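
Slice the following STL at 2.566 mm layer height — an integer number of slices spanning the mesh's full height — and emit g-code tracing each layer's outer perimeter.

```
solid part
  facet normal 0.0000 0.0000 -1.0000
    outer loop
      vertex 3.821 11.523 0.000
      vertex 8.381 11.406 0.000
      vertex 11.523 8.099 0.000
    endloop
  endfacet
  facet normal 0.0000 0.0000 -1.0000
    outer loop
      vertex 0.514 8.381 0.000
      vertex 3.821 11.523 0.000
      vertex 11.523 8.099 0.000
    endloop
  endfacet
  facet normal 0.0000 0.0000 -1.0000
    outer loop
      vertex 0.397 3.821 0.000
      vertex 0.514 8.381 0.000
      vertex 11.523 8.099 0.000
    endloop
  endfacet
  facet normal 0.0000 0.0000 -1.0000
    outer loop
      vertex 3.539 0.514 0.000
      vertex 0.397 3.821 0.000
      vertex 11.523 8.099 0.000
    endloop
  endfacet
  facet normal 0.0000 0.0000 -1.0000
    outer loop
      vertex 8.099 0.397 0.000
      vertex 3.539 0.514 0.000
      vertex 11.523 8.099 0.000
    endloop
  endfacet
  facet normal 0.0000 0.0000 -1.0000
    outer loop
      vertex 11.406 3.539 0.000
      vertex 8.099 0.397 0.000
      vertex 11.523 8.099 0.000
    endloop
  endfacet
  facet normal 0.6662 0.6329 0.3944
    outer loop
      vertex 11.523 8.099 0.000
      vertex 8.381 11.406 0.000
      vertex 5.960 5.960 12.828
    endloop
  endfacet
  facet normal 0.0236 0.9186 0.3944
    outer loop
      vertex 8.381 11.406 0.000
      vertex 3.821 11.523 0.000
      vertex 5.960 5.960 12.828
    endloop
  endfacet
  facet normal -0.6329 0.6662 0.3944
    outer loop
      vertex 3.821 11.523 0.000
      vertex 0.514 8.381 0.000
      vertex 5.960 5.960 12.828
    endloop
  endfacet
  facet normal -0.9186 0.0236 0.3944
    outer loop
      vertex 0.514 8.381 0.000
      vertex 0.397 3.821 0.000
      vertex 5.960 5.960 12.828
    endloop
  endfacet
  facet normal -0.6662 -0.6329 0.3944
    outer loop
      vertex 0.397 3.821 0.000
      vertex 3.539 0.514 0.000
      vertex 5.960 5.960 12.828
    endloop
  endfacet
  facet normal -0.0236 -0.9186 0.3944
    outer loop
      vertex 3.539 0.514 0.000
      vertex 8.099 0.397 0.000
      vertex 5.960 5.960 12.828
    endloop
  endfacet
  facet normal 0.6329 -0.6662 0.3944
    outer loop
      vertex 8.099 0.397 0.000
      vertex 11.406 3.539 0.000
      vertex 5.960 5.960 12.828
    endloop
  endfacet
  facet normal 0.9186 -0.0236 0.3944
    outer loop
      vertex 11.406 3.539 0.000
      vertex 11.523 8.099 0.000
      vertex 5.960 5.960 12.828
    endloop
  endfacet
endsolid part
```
; perimeter-only toolpath
G21 ; units = mm
G90 ; absolute positioning
G28 ; home
; layer 1
G0 Z2.566
G0 X10.410 Y7.671
G1 X7.897 Y10.317
G1 X4.249 Y10.410
G1 X1.603 Y7.897
G1 X1.510 Y4.249
G1 X4.023 Y1.603
G1 X7.671 Y1.510
G1 X10.317 Y4.023
G1 X10.410 Y7.671
; layer 2
G0 Z5.131
G0 X9.298 Y7.243
G1 X7.413 Y9.228
G1 X4.677 Y9.298
G1 X2.692 Y7.413
G1 X2.622 Y4.677
G1 X4.507 Y2.692
G1 X7.243 Y2.622
G1 X9.228 Y4.507
G1 X9.298 Y7.243
; layer 3
G0 Z7.697
G0 X8.185 Y6.816
G1 X6.928 Y8.138
G1 X5.104 Y8.185
G1 X3.782 Y6.928
G1 X3.735 Y5.104
G1 X4.992 Y3.782
G1 X6.816 Y3.735
G1 X8.138 Y4.992
G1 X8.185 Y6.816
; layer 4
G0 Z10.262
G0 X7.073 Y6.388
G1 X6.444 Y7.049
G1 X5.532 Y7.073
G1 X4.871 Y6.444
G1 X4.847 Y5.532
G1 X5.476 Y4.871
G1 X6.388 Y4.847
G1 X7.049 Y5.476
G1 X7.073 Y6.388
M2 ; end

The solid is a regular 8-sided pyramid, base circumscribed radius ≈ 5.96 mm, apex at z ≈ 12.8 mm. Slicing at Δz = 2.566 mm — 5 equal slices spanning the solid's height, so layer i sits at z = i·h/5 — gives 4 non-empty perimeters. Each is a 8-segment closed polygon; G0 lifts to the layer z and rapids to the start vertex, then G1 traces the edges. The cross-section shrinks linearly with z (the slice at the apex is degenerate and omitted).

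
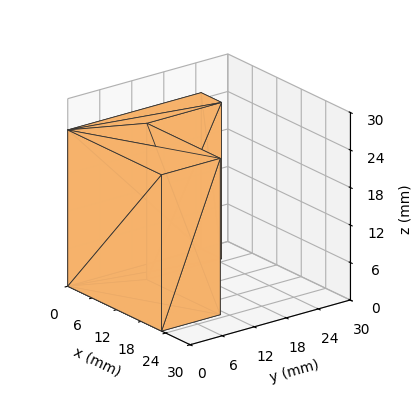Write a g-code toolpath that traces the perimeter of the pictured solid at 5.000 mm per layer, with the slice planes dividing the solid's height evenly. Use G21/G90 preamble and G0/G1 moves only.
Reading the render: the shape is an L-shaped prism: outer 23 × 25 mm, arm thicknesses ≈ 11 mm (horizontal) and 5 mm (vertical), extruded 25 mm in z (dimensions read to the nearest mm from the axis ticks). For the g-code, the solid's height is divided into equal slices at the stated Δz and each level perimeter traced with G1 moves after a G0 lift.

; perimeter-only toolpath
G21 ; units = mm
G90 ; absolute positioning
G28 ; home
; layer 1
G0 Z5.000
G0 X0.000 Y0.000
G1 X23.000 Y0.000
G1 X23.000 Y11.000
G1 X5.000 Y11.000
G1 X5.000 Y25.000
G1 X0.000 Y25.000
G1 X0.000 Y0.000
; layer 2
G0 Z10.000
G0 X0.000 Y0.000
G1 X23.000 Y0.000
G1 X23.000 Y11.000
G1 X5.000 Y11.000
G1 X5.000 Y25.000
G1 X0.000 Y25.000
G1 X0.000 Y0.000
; layer 3
G0 Z15.000
G0 X0.000 Y0.000
G1 X23.000 Y0.000
G1 X23.000 Y11.000
G1 X5.000 Y11.000
G1 X5.000 Y25.000
G1 X0.000 Y25.000
G1 X0.000 Y0.000
; layer 4
G0 Z20.000
G0 X0.000 Y0.000
G1 X23.000 Y0.000
G1 X23.000 Y11.000
G1 X5.000 Y11.000
G1 X5.000 Y25.000
G1 X0.000 Y25.000
G1 X0.000 Y0.000
; layer 5
G0 Z25.000
G0 X0.000 Y0.000
G1 X23.000 Y0.000
G1 X23.000 Y11.000
G1 X5.000 Y11.000
G1 X5.000 Y25.000
G1 X0.000 Y25.000
G1 X0.000 Y0.000
M2 ; end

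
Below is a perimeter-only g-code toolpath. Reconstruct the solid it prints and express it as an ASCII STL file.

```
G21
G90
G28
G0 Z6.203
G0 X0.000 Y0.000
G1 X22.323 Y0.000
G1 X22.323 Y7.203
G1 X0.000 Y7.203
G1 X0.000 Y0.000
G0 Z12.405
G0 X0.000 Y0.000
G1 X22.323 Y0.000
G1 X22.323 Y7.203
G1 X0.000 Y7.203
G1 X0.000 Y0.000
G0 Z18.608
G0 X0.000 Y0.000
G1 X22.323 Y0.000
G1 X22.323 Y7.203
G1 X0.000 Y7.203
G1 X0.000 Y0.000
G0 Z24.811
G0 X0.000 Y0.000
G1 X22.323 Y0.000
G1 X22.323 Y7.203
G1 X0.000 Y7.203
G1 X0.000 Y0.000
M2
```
solid part
  facet normal 0.0000 0.0000 -1.0000
    outer loop
      vertex 22.323 7.203 0.000
      vertex 22.323 0.000 0.000
      vertex 0.000 0.000 0.000
    endloop
  endfacet
  facet normal 0.0000 0.0000 -1.0000
    outer loop
      vertex 0.000 7.203 0.000
      vertex 22.323 7.203 0.000
      vertex 0.000 0.000 0.000
    endloop
  endfacet
  facet normal 0.0000 0.0000 1.0000
    outer loop
      vertex 0.000 0.000 24.811
      vertex 22.323 0.000 24.811
      vertex 22.323 7.203 24.811
    endloop
  endfacet
  facet normal 0.0000 0.0000 1.0000
    outer loop
      vertex 0.000 0.000 24.811
      vertex 22.323 7.203 24.811
      vertex 0.000 7.203 24.811
    endloop
  endfacet
  facet normal 0.0000 -1.0000 0.0000
    outer loop
      vertex 0.000 0.000 0.000
      vertex 22.323 0.000 0.000
      vertex 22.323 0.000 24.811
    endloop
  endfacet
  facet normal 0.0000 -1.0000 0.0000
    outer loop
      vertex 0.000 0.000 0.000
      vertex 22.323 0.000 24.811
      vertex 0.000 0.000 24.811
    endloop
  endfacet
  facet normal 0.0000 1.0000 0.0000
    outer loop
      vertex 22.323 7.203 24.811
      vertex 22.323 7.203 0.000
      vertex 0.000 7.203 0.000
    endloop
  endfacet
  facet normal 0.0000 1.0000 0.0000
    outer loop
      vertex 0.000 7.203 24.811
      vertex 22.323 7.203 24.811
      vertex 0.000 7.203 0.000
    endloop
  endfacet
  facet normal -1.0000 0.0000 0.0000
    outer loop
      vertex 0.000 7.203 24.811
      vertex 0.000 7.203 0.000
      vertex 0.000 0.000 0.000
    endloop
  endfacet
  facet normal -1.0000 0.0000 0.0000
    outer loop
      vertex 0.000 0.000 24.811
      vertex 0.000 7.203 24.811
      vertex 0.000 0.000 0.000
    endloop
  endfacet
  facet normal 1.0000 0.0000 0.0000
    outer loop
      vertex 22.323 0.000 0.000
      vertex 22.323 7.203 0.000
      vertex 22.323 7.203 24.811
    endloop
  endfacet
  facet normal 1.0000 0.0000 0.0000
    outer loop
      vertex 22.323 0.000 0.000
      vertex 22.323 7.203 24.811
      vertex 22.323 0.000 24.811
    endloop
  endfacet
endsolid part

The G0 Z moves step by Δz≈6.203 mm. Every layer's G1 loop is the same polygon, so the solid is a straight extrusion of it from z=0 to z≈24.8. Closing with flat bottom and top caps and triangulating gives 12 facets — a rectangular box, roughly 22.3 × 7.2 mm footprint and 24.8 mm tall.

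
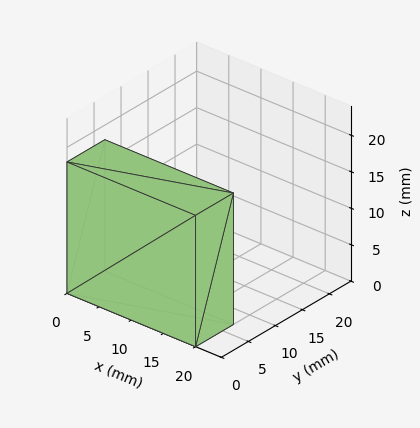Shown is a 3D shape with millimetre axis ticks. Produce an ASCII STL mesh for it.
Reading the render: the shape is a rectangular box, roughly 20 × 7 mm footprint and 18 mm tall (dimensions read to the nearest mm from the axis ticks). For the STL, each face is triangulated and given an outward normal.

solid part
  facet normal 0.0000 0.0000 -1.0000
    outer loop
      vertex 20.0 7.0 0.0
      vertex 20.0 0.0 0.0
      vertex 0.0 0.0 0.0
    endloop
  endfacet
  facet normal 0.0000 0.0000 -1.0000
    outer loop
      vertex 0.0 7.0 0.0
      vertex 20.0 7.0 0.0
      vertex 0.0 0.0 0.0
    endloop
  endfacet
  facet normal 0.0000 0.0000 1.0000
    outer loop
      vertex 0.0 0.0 18.0
      vertex 20.0 0.0 18.0
      vertex 20.0 7.0 18.0
    endloop
  endfacet
  facet normal 0.0000 0.0000 1.0000
    outer loop
      vertex 0.0 0.0 18.0
      vertex 20.0 7.0 18.0
      vertex 0.0 7.0 18.0
    endloop
  endfacet
  facet normal 0.0000 -1.0000 0.0000
    outer loop
      vertex 0.0 0.0 0.0
      vertex 20.0 0.0 0.0
      vertex 20.0 0.0 18.0
    endloop
  endfacet
  facet normal 0.0000 -1.0000 0.0000
    outer loop
      vertex 0.0 0.0 0.0
      vertex 20.0 0.0 18.0
      vertex 0.0 0.0 18.0
    endloop
  endfacet
  facet normal 0.0000 1.0000 0.0000
    outer loop
      vertex 20.0 7.0 18.0
      vertex 20.0 7.0 0.0
      vertex 0.0 7.0 0.0
    endloop
  endfacet
  facet normal 0.0000 1.0000 0.0000
    outer loop
      vertex 0.0 7.0 18.0
      vertex 20.0 7.0 18.0
      vertex 0.0 7.0 0.0
    endloop
  endfacet
  facet normal -1.0000 0.0000 0.0000
    outer loop
      vertex 0.0 7.0 18.0
      vertex 0.0 7.0 0.0
      vertex 0.0 0.0 0.0
    endloop
  endfacet
  facet normal -1.0000 0.0000 0.0000
    outer loop
      vertex 0.0 0.0 18.0
      vertex 0.0 7.0 18.0
      vertex 0.0 0.0 0.0
    endloop
  endfacet
  facet normal 1.0000 0.0000 0.0000
    outer loop
      vertex 20.0 0.0 0.0
      vertex 20.0 7.0 0.0
      vertex 20.0 7.0 18.0
    endloop
  endfacet
  facet normal 1.0000 0.0000 0.0000
    outer loop
      vertex 20.0 0.0 0.0
      vertex 20.0 7.0 18.0
      vertex 20.0 0.0 18.0
    endloop
  endfacet
endsolid part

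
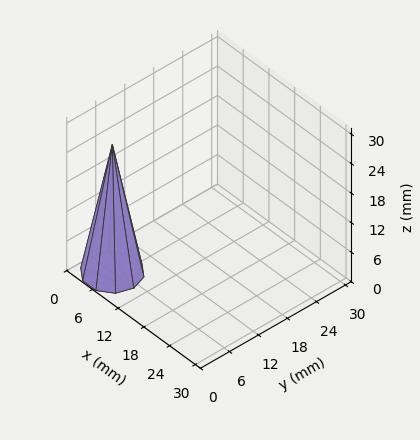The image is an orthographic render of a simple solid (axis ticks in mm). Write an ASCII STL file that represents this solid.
Reading the render: the shape is a regular 10-sided pyramid, base circumscribed radius ≈ 5 mm, apex at z ≈ 26 mm (dimensions read to the nearest mm from the axis ticks). For the STL, each face is triangulated and given an outward normal.

solid part
  facet normal 0.0000 0.0000 -1.0000
    outer loop
      vertex 6.55 9.76 0.00
      vertex 9.05 7.94 0.00
      vertex 10.00 5.00 0.00
    endloop
  endfacet
  facet normal 0.0000 0.0000 -1.0000
    outer loop
      vertex 3.45 9.76 0.00
      vertex 6.55 9.76 0.00
      vertex 10.00 5.00 0.00
    endloop
  endfacet
  facet normal 0.0000 0.0000 -1.0000
    outer loop
      vertex 0.95 7.94 0.00
      vertex 3.45 9.76 0.00
      vertex 10.00 5.00 0.00
    endloop
  endfacet
  facet normal 0.0000 0.0000 -1.0000
    outer loop
      vertex 0.00 5.00 0.00
      vertex 0.95 7.94 0.00
      vertex 10.00 5.00 0.00
    endloop
  endfacet
  facet normal 0.0000 0.0000 -1.0000
    outer loop
      vertex 0.95 2.06 0.00
      vertex 0.00 5.00 0.00
      vertex 10.00 5.00 0.00
    endloop
  endfacet
  facet normal 0.0000 0.0000 -1.0000
    outer loop
      vertex 3.45 0.24 0.00
      vertex 0.95 2.06 0.00
      vertex 10.00 5.00 0.00
    endloop
  endfacet
  facet normal 0.0000 0.0000 -1.0000
    outer loop
      vertex 6.55 0.24 0.00
      vertex 3.45 0.24 0.00
      vertex 10.00 5.00 0.00
    endloop
  endfacet
  facet normal 0.0000 0.0000 -1.0000
    outer loop
      vertex 9.05 2.06 0.00
      vertex 6.55 0.24 0.00
      vertex 10.00 5.00 0.00
    endloop
  endfacet
  facet normal 0.9360 0.3025 0.1800
    outer loop
      vertex 10.00 5.00 0.00
      vertex 9.05 7.94 0.00
      vertex 5.00 5.00 26.00
    endloop
  endfacet
  facet normal 0.5789 0.7952 0.1801
    outer loop
      vertex 9.05 7.94 0.00
      vertex 6.55 9.76 0.00
      vertex 5.00 5.00 26.00
    endloop
  endfacet
  facet normal 0.0000 0.9837 0.1801
    outer loop
      vertex 6.55 9.76 0.00
      vertex 3.45 9.76 0.00
      vertex 5.00 5.00 26.00
    endloop
  endfacet
  facet normal -0.5789 0.7952 0.1801
    outer loop
      vertex 3.45 9.76 0.00
      vertex 0.95 7.94 0.00
      vertex 5.00 5.00 26.00
    endloop
  endfacet
  facet normal -0.9360 0.3025 0.1800
    outer loop
      vertex 0.95 7.94 0.00
      vertex 0.00 5.00 0.00
      vertex 5.00 5.00 26.00
    endloop
  endfacet
  facet normal -0.9360 -0.3025 0.1800
    outer loop
      vertex 0.00 5.00 0.00
      vertex 0.95 2.06 0.00
      vertex 5.00 5.00 26.00
    endloop
  endfacet
  facet normal -0.5789 -0.7952 0.1801
    outer loop
      vertex 0.95 2.06 0.00
      vertex 3.45 0.24 0.00
      vertex 5.00 5.00 26.00
    endloop
  endfacet
  facet normal 0.0000 -0.9837 0.1801
    outer loop
      vertex 3.45 0.24 0.00
      vertex 6.55 0.24 0.00
      vertex 5.00 5.00 26.00
    endloop
  endfacet
  facet normal 0.5789 -0.7952 0.1801
    outer loop
      vertex 6.55 0.24 0.00
      vertex 9.05 2.06 0.00
      vertex 5.00 5.00 26.00
    endloop
  endfacet
  facet normal 0.9360 -0.3025 0.1800
    outer loop
      vertex 9.05 2.06 0.00
      vertex 10.00 5.00 0.00
      vertex 5.00 5.00 26.00
    endloop
  endfacet
endsolid part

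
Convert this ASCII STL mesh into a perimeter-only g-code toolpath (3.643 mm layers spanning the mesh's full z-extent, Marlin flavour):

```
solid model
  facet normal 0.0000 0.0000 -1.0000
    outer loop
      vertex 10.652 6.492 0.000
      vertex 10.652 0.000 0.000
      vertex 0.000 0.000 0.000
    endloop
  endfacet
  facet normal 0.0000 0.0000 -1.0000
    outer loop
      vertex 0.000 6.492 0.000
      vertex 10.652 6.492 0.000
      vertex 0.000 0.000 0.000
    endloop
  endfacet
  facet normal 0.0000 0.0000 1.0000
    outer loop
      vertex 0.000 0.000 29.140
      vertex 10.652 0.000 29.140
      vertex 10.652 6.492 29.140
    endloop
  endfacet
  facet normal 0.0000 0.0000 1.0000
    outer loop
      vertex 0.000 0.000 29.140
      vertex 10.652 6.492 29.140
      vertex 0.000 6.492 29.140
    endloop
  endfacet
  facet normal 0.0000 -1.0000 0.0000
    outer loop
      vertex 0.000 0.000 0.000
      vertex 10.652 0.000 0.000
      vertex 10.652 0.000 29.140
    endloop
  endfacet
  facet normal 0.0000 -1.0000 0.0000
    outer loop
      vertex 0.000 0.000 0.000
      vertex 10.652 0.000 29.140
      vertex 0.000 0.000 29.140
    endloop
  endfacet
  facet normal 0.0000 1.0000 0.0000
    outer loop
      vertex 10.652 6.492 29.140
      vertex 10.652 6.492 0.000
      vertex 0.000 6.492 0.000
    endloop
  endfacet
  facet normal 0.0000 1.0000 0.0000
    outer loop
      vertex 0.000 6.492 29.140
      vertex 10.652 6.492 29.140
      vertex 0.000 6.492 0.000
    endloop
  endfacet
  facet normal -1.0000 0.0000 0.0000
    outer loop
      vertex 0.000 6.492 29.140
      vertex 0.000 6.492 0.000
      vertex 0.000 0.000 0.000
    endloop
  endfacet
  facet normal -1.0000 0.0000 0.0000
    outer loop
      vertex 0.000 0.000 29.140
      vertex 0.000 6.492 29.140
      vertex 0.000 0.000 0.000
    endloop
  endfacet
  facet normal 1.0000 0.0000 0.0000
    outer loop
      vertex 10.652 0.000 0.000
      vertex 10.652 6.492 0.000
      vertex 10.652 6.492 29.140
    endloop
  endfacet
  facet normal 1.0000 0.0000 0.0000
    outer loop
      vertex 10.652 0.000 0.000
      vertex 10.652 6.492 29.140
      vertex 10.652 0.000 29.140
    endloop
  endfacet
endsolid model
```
; perimeter-only toolpath
G21 ; units = mm
G90 ; absolute positioning
G28 ; home
; layer 1
G0 Z3.643
G0 X0.000 Y0.000
G1 X10.652 Y0.000
G1 X10.652 Y6.492
G1 X0.000 Y6.492
G1 X0.000 Y0.000
; layer 2
G0 Z7.285
G0 X0.000 Y0.000
G1 X10.652 Y0.000
G1 X10.652 Y6.492
G1 X0.000 Y6.492
G1 X0.000 Y0.000
; layer 3
G0 Z10.928
G0 X0.000 Y0.000
G1 X10.652 Y0.000
G1 X10.652 Y6.492
G1 X0.000 Y6.492
G1 X0.000 Y0.000
; layer 4
G0 Z14.570
G0 X0.000 Y0.000
G1 X10.652 Y0.000
G1 X10.652 Y6.492
G1 X0.000 Y6.492
G1 X0.000 Y0.000
; layer 5
G0 Z18.212
G0 X0.000 Y0.000
G1 X10.652 Y0.000
G1 X10.652 Y6.492
G1 X0.000 Y6.492
G1 X0.000 Y0.000
; layer 6
G0 Z21.855
G0 X0.000 Y0.000
G1 X10.652 Y0.000
G1 X10.652 Y6.492
G1 X0.000 Y6.492
G1 X0.000 Y0.000
; layer 7
G0 Z25.498
G0 X0.000 Y0.000
G1 X10.652 Y0.000
G1 X10.652 Y6.492
G1 X0.000 Y6.492
G1 X0.000 Y0.000
; layer 8
G0 Z29.140
G0 X0.000 Y0.000
G1 X10.652 Y0.000
G1 X10.652 Y6.492
G1 X0.000 Y6.492
G1 X0.000 Y0.000
M2 ; end

The solid is a rectangular box, roughly 10.7 × 6.49 mm footprint and 29.1 mm tall. Slicing at Δz = 3.643 mm — 8 equal slices spanning the solid's height, so layer i sits at z = i·h/8 — gives 8 non-empty perimeters. Each is a 4-segment closed polygon; G0 lifts to the layer z and rapids to the start vertex, then G1 traces the edges.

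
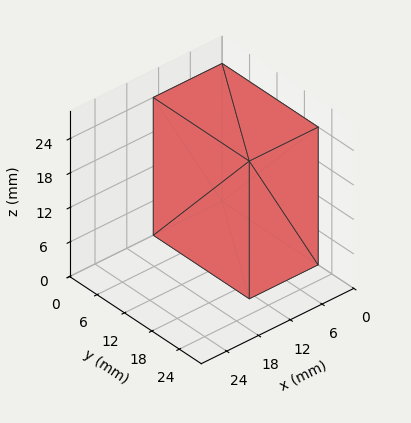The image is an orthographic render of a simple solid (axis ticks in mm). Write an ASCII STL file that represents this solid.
Reading the render: the shape is a rectangular box, roughly 13 × 21 mm footprint and 24 mm tall (dimensions read to the nearest mm from the axis ticks). For the STL, each face is triangulated and given an outward normal.

solid part
  facet normal 0.0000 0.0000 -1.0000
    outer loop
      vertex 13.000 21.000 0.000
      vertex 13.000 0.000 0.000
      vertex 0.000 0.000 0.000
    endloop
  endfacet
  facet normal 0.0000 0.0000 -1.0000
    outer loop
      vertex 0.000 21.000 0.000
      vertex 13.000 21.000 0.000
      vertex 0.000 0.000 0.000
    endloop
  endfacet
  facet normal 0.0000 0.0000 1.0000
    outer loop
      vertex 0.000 0.000 24.000
      vertex 13.000 0.000 24.000
      vertex 13.000 21.000 24.000
    endloop
  endfacet
  facet normal 0.0000 0.0000 1.0000
    outer loop
      vertex 0.000 0.000 24.000
      vertex 13.000 21.000 24.000
      vertex 0.000 21.000 24.000
    endloop
  endfacet
  facet normal 0.0000 -1.0000 0.0000
    outer loop
      vertex 0.000 0.000 0.000
      vertex 13.000 0.000 0.000
      vertex 13.000 0.000 24.000
    endloop
  endfacet
  facet normal 0.0000 -1.0000 0.0000
    outer loop
      vertex 0.000 0.000 0.000
      vertex 13.000 0.000 24.000
      vertex 0.000 0.000 24.000
    endloop
  endfacet
  facet normal 0.0000 1.0000 0.0000
    outer loop
      vertex 13.000 21.000 24.000
      vertex 13.000 21.000 0.000
      vertex 0.000 21.000 0.000
    endloop
  endfacet
  facet normal 0.0000 1.0000 0.0000
    outer loop
      vertex 0.000 21.000 24.000
      vertex 13.000 21.000 24.000
      vertex 0.000 21.000 0.000
    endloop
  endfacet
  facet normal -1.0000 0.0000 0.0000
    outer loop
      vertex 0.000 21.000 24.000
      vertex 0.000 21.000 0.000
      vertex 0.000 0.000 0.000
    endloop
  endfacet
  facet normal -1.0000 0.0000 0.0000
    outer loop
      vertex 0.000 0.000 24.000
      vertex 0.000 21.000 24.000
      vertex 0.000 0.000 0.000
    endloop
  endfacet
  facet normal 1.0000 0.0000 0.0000
    outer loop
      vertex 13.000 0.000 0.000
      vertex 13.000 21.000 0.000
      vertex 13.000 21.000 24.000
    endloop
  endfacet
  facet normal 1.0000 0.0000 0.0000
    outer loop
      vertex 13.000 0.000 0.000
      vertex 13.000 21.000 24.000
      vertex 13.000 0.000 24.000
    endloop
  endfacet
endsolid part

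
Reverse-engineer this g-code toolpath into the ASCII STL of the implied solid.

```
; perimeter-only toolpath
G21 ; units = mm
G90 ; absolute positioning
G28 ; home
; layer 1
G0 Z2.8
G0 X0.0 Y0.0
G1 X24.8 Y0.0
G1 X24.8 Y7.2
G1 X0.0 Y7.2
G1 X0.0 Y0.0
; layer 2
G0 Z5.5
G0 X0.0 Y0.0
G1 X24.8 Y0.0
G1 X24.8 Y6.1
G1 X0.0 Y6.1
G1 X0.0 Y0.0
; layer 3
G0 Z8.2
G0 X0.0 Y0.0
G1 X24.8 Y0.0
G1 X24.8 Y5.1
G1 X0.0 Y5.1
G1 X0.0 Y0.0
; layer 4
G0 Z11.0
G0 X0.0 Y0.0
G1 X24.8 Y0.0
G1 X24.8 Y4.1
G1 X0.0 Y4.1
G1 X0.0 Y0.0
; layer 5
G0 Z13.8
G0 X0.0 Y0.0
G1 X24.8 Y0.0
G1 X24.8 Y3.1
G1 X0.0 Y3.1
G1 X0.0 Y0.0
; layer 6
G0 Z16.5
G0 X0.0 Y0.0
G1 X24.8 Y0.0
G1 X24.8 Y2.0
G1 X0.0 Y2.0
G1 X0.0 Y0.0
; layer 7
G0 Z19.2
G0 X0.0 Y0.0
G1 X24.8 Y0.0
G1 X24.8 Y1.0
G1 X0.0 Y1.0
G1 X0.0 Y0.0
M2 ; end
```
solid part
  facet normal 0.0000 0.0000 -1.0000
    outer loop
      vertex 24.8 8.2 0.0
      vertex 24.8 0.0 0.0
      vertex 0.0 0.0 0.0
    endloop
  endfacet
  facet normal 0.0000 0.0000 -1.0000
    outer loop
      vertex 0.0 8.2 0.0
      vertex 24.8 8.2 0.0
      vertex 0.0 0.0 0.0
    endloop
  endfacet
  facet normal 0.0000 -1.0000 0.0000
    outer loop
      vertex 0.0 0.0 0.0
      vertex 24.8 0.0 0.0
      vertex 24.8 0.0 22.0
    endloop
  endfacet
  facet normal 0.0000 -1.0000 0.0000
    outer loop
      vertex 0.0 0.0 0.0
      vertex 24.8 0.0 22.0
      vertex 0.0 0.0 22.0
    endloop
  endfacet
  facet normal 0.0000 0.9370 0.3493
    outer loop
      vertex 0.0 0.0 22.0
      vertex 24.8 0.0 22.0
      vertex 24.8 8.2 0.0
    endloop
  endfacet
  facet normal 0.0000 0.9370 0.3493
    outer loop
      vertex 0.0 0.0 22.0
      vertex 24.8 8.2 0.0
      vertex 0.0 8.2 0.0
    endloop
  endfacet
  facet normal -1.0000 0.0000 0.0000
    outer loop
      vertex 0.0 0.0 22.0
      vertex 0.0 8.2 0.0
      vertex 0.0 0.0 0.0
    endloop
  endfacet
  facet normal 1.0000 0.0000 0.0000
    outer loop
      vertex 24.8 0.0 0.0
      vertex 24.8 8.2 0.0
      vertex 24.8 0.0 22.0
    endloop
  endfacet
endsolid part

The G0 Z moves step by Δz≈2.8 mm. The G1 loops shrink linearly with z, so the solid tapers from its base footprint up to z≈22. Closing with a flat bottom cap and the tapered top and triangulating gives 8 facets — a wedge (ramp): 24.8 × 8.2 mm base, rising to 22 mm along the y=0 edge and sloping linearly to z=0 at y=8.2.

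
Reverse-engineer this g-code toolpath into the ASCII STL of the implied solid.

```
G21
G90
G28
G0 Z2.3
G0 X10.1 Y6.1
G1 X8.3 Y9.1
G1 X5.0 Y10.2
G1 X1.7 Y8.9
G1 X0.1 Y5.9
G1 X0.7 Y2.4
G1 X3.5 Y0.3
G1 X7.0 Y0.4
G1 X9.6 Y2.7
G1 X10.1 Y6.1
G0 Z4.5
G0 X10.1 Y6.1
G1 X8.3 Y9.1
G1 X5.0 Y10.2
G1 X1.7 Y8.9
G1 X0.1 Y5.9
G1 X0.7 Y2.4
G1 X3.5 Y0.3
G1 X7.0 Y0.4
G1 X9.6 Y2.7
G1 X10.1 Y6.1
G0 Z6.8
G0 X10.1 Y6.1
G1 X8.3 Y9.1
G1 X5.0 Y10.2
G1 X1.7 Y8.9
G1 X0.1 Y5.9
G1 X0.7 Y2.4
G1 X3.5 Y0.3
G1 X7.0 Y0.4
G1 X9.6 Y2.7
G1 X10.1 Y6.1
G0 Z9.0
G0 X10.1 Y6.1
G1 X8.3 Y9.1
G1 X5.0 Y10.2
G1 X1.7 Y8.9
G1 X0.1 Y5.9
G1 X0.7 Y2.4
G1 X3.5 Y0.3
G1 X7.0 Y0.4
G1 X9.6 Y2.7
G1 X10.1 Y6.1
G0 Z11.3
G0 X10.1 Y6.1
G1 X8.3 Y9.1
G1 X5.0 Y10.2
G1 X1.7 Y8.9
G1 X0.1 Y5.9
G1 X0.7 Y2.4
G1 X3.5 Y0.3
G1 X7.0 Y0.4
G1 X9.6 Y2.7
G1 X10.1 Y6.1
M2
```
solid part
  facet normal 0.0000 0.0000 -1.0000
    outer loop
      vertex 5.0 10.2 0.0
      vertex 8.3 9.1 0.0
      vertex 10.1 6.1 0.0
    endloop
  endfacet
  facet normal 0.0000 0.0000 -1.0000
    outer loop
      vertex 1.7 8.9 0.0
      vertex 5.0 10.2 0.0
      vertex 10.1 6.1 0.0
    endloop
  endfacet
  facet normal 0.0000 0.0000 -1.0000
    outer loop
      vertex 0.1 5.9 0.0
      vertex 1.7 8.9 0.0
      vertex 10.1 6.1 0.0
    endloop
  endfacet
  facet normal 0.0000 0.0000 -1.0000
    outer loop
      vertex 0.7 2.4 0.0
      vertex 0.1 5.9 0.0
      vertex 10.1 6.1 0.0
    endloop
  endfacet
  facet normal 0.0000 0.0000 -1.0000
    outer loop
      vertex 3.5 0.3 0.0
      vertex 0.7 2.4 0.0
      vertex 10.1 6.1 0.0
    endloop
  endfacet
  facet normal 0.0000 0.0000 -1.0000
    outer loop
      vertex 7.0 0.4 0.0
      vertex 3.5 0.3 0.0
      vertex 10.1 6.1 0.0
    endloop
  endfacet
  facet normal 0.0000 0.0000 -1.0000
    outer loop
      vertex 9.6 2.7 0.0
      vertex 7.0 0.4 0.0
      vertex 10.1 6.1 0.0
    endloop
  endfacet
  facet normal 0.0000 0.0000 1.0000
    outer loop
      vertex 10.1 6.1 11.3
      vertex 8.3 9.1 11.3
      vertex 5.0 10.2 11.3
    endloop
  endfacet
  facet normal 0.0000 0.0000 1.0000
    outer loop
      vertex 10.1 6.1 11.3
      vertex 5.0 10.2 11.3
      vertex 1.7 8.9 11.3
    endloop
  endfacet
  facet normal 0.0000 0.0000 1.0000
    outer loop
      vertex 10.1 6.1 11.3
      vertex 1.7 8.9 11.3
      vertex 0.1 5.9 11.3
    endloop
  endfacet
  facet normal 0.0000 0.0000 1.0000
    outer loop
      vertex 10.1 6.1 11.3
      vertex 0.1 5.9 11.3
      vertex 0.7 2.4 11.3
    endloop
  endfacet
  facet normal 0.0000 0.0000 1.0000
    outer loop
      vertex 10.1 6.1 11.3
      vertex 0.7 2.4 11.3
      vertex 3.5 0.3 11.3
    endloop
  endfacet
  facet normal 0.0000 0.0000 1.0000
    outer loop
      vertex 10.1 6.1 11.3
      vertex 3.5 0.3 11.3
      vertex 7.0 0.4 11.3
    endloop
  endfacet
  facet normal 0.0000 0.0000 1.0000
    outer loop
      vertex 10.1 6.1 11.3
      vertex 7.0 0.4 11.3
      vertex 9.6 2.7 11.3
    endloop
  endfacet
  facet normal 0.8575 0.5145 0.0000
    outer loop
      vertex 10.1 6.1 0.0
      vertex 8.3 9.1 0.0
      vertex 8.3 9.1 11.3
    endloop
  endfacet
  facet normal 0.8575 0.5145 0.0000
    outer loop
      vertex 10.1 6.1 0.0
      vertex 8.3 9.1 11.3
      vertex 10.1 6.1 11.3
    endloop
  endfacet
  facet normal 0.3162 0.9487 0.0000
    outer loop
      vertex 8.3 9.1 0.0
      vertex 5.0 10.2 0.0
      vertex 5.0 10.2 11.3
    endloop
  endfacet
  facet normal 0.3162 0.9487 0.0000
    outer loop
      vertex 8.3 9.1 0.0
      vertex 5.0 10.2 11.3
      vertex 8.3 9.1 11.3
    endloop
  endfacet
  facet normal -0.3665 0.9304 0.0000
    outer loop
      vertex 5.0 10.2 0.0
      vertex 1.7 8.9 0.0
      vertex 1.7 8.9 11.3
    endloop
  endfacet
  facet normal -0.3665 0.9304 0.0000
    outer loop
      vertex 5.0 10.2 0.0
      vertex 1.7 8.9 11.3
      vertex 5.0 10.2 11.3
    endloop
  endfacet
  facet normal -0.8824 0.4706 0.0000
    outer loop
      vertex 1.7 8.9 0.0
      vertex 0.1 5.9 0.0
      vertex 0.1 5.9 11.3
    endloop
  endfacet
  facet normal -0.8824 0.4706 0.0000
    outer loop
      vertex 1.7 8.9 0.0
      vertex 0.1 5.9 11.3
      vertex 1.7 8.9 11.3
    endloop
  endfacet
  facet normal -0.9856 -0.1690 0.0000
    outer loop
      vertex 0.1 5.9 0.0
      vertex 0.7 2.4 0.0
      vertex 0.7 2.4 11.3
    endloop
  endfacet
  facet normal -0.9856 -0.1690 0.0000
    outer loop
      vertex 0.1 5.9 0.0
      vertex 0.7 2.4 11.3
      vertex 0.1 5.9 11.3
    endloop
  endfacet
  facet normal -0.6000 -0.8000 0.0000
    outer loop
      vertex 0.7 2.4 0.0
      vertex 3.5 0.3 0.0
      vertex 3.5 0.3 11.3
    endloop
  endfacet
  facet normal -0.6000 -0.8000 0.0000
    outer loop
      vertex 0.7 2.4 0.0
      vertex 3.5 0.3 11.3
      vertex 0.7 2.4 11.3
    endloop
  endfacet
  facet normal 0.0286 -0.9996 0.0000
    outer loop
      vertex 3.5 0.3 0.0
      vertex 7.0 0.4 0.0
      vertex 7.0 0.4 11.3
    endloop
  endfacet
  facet normal 0.0286 -0.9996 0.0000
    outer loop
      vertex 3.5 0.3 0.0
      vertex 7.0 0.4 11.3
      vertex 3.5 0.3 11.3
    endloop
  endfacet
  facet normal 0.6626 -0.7490 0.0000
    outer loop
      vertex 7.0 0.4 0.0
      vertex 9.6 2.7 0.0
      vertex 9.6 2.7 11.3
    endloop
  endfacet
  facet normal 0.6626 -0.7490 0.0000
    outer loop
      vertex 7.0 0.4 0.0
      vertex 9.6 2.7 11.3
      vertex 7.0 0.4 11.3
    endloop
  endfacet
  facet normal 0.9894 -0.1455 0.0000
    outer loop
      vertex 9.6 2.7 0.0
      vertex 10.1 6.1 0.0
      vertex 10.1 6.1 11.3
    endloop
  endfacet
  facet normal 0.9894 -0.1455 0.0000
    outer loop
      vertex 9.6 2.7 0.0
      vertex 10.1 6.1 11.3
      vertex 9.6 2.7 11.3
    endloop
  endfacet
endsolid part

The G0 Z moves step by Δz≈2.3 mm. Every layer's G1 loop is the same polygon, so the solid is a straight extrusion of it from z=0 to z≈11.3. Closing with flat bottom and top caps and triangulating gives 32 facets — a regular 9-sided prism (a cylinder approximated with 9 flat sides), circumscribed radius ≈ 5.1 mm, height ≈ 11.3 mm.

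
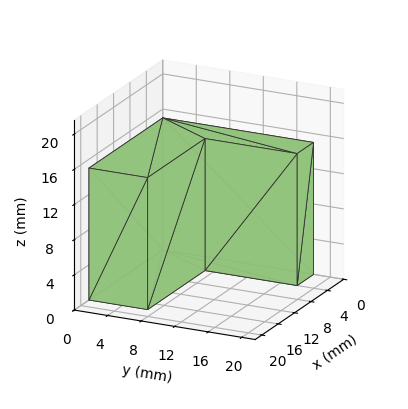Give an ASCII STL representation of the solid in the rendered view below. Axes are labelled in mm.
Reading the render: the shape is an L-shaped prism: outer 18 × 18 mm, arm thicknesses ≈ 7 mm (horizontal) and 4 mm (vertical), extruded 15 mm in z (dimensions read to the nearest mm from the axis ticks). For the STL, each face is triangulated and given an outward normal.

solid part
  facet normal 0.0000 0.0000 -1.0000
    outer loop
      vertex 18.00 7.00 0.00
      vertex 18.00 0.00 0.00
      vertex 0.00 0.00 0.00
    endloop
  endfacet
  facet normal 0.0000 0.0000 -1.0000
    outer loop
      vertex 4.00 7.00 0.00
      vertex 18.00 7.00 0.00
      vertex 0.00 0.00 0.00
    endloop
  endfacet
  facet normal 0.0000 0.0000 -1.0000
    outer loop
      vertex 4.00 18.00 0.00
      vertex 4.00 7.00 0.00
      vertex 0.00 0.00 0.00
    endloop
  endfacet
  facet normal 0.0000 0.0000 -1.0000
    outer loop
      vertex 0.00 18.00 0.00
      vertex 4.00 18.00 0.00
      vertex 0.00 0.00 0.00
    endloop
  endfacet
  facet normal 0.0000 0.0000 1.0000
    outer loop
      vertex 0.00 0.00 15.00
      vertex 18.00 0.00 15.00
      vertex 18.00 7.00 15.00
    endloop
  endfacet
  facet normal 0.0000 0.0000 1.0000
    outer loop
      vertex 0.00 0.00 15.00
      vertex 18.00 7.00 15.00
      vertex 4.00 7.00 15.00
    endloop
  endfacet
  facet normal 0.0000 0.0000 1.0000
    outer loop
      vertex 0.00 0.00 15.00
      vertex 4.00 7.00 15.00
      vertex 4.00 18.00 15.00
    endloop
  endfacet
  facet normal 0.0000 0.0000 1.0000
    outer loop
      vertex 0.00 0.00 15.00
      vertex 4.00 18.00 15.00
      vertex 0.00 18.00 15.00
    endloop
  endfacet
  facet normal 0.0000 -1.0000 0.0000
    outer loop
      vertex 0.00 0.00 0.00
      vertex 18.00 0.00 0.00
      vertex 18.00 0.00 15.00
    endloop
  endfacet
  facet normal 0.0000 -1.0000 0.0000
    outer loop
      vertex 0.00 0.00 0.00
      vertex 18.00 0.00 15.00
      vertex 0.00 0.00 15.00
    endloop
  endfacet
  facet normal 1.0000 0.0000 0.0000
    outer loop
      vertex 18.00 0.00 0.00
      vertex 18.00 7.00 0.00
      vertex 18.00 7.00 15.00
    endloop
  endfacet
  facet normal 1.0000 0.0000 0.0000
    outer loop
      vertex 18.00 0.00 0.00
      vertex 18.00 7.00 15.00
      vertex 18.00 0.00 15.00
    endloop
  endfacet
  facet normal 0.0000 1.0000 0.0000
    outer loop
      vertex 18.00 7.00 0.00
      vertex 4.00 7.00 0.00
      vertex 4.00 7.00 15.00
    endloop
  endfacet
  facet normal 0.0000 1.0000 0.0000
    outer loop
      vertex 18.00 7.00 0.00
      vertex 4.00 7.00 15.00
      vertex 18.00 7.00 15.00
    endloop
  endfacet
  facet normal 1.0000 0.0000 0.0000
    outer loop
      vertex 4.00 7.00 0.00
      vertex 4.00 18.00 0.00
      vertex 4.00 18.00 15.00
    endloop
  endfacet
  facet normal 1.0000 0.0000 0.0000
    outer loop
      vertex 4.00 7.00 0.00
      vertex 4.00 18.00 15.00
      vertex 4.00 7.00 15.00
    endloop
  endfacet
  facet normal 0.0000 1.0000 0.0000
    outer loop
      vertex 4.00 18.00 0.00
      vertex 0.00 18.00 0.00
      vertex 0.00 18.00 15.00
    endloop
  endfacet
  facet normal 0.0000 1.0000 0.0000
    outer loop
      vertex 4.00 18.00 0.00
      vertex 0.00 18.00 15.00
      vertex 4.00 18.00 15.00
    endloop
  endfacet
  facet normal -1.0000 0.0000 0.0000
    outer loop
      vertex 0.00 18.00 0.00
      vertex 0.00 0.00 0.00
      vertex 0.00 0.00 15.00
    endloop
  endfacet
  facet normal -1.0000 0.0000 0.0000
    outer loop
      vertex 0.00 18.00 0.00
      vertex 0.00 0.00 15.00
      vertex 0.00 18.00 15.00
    endloop
  endfacet
endsolid part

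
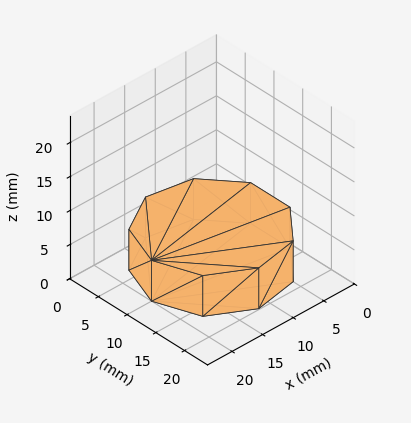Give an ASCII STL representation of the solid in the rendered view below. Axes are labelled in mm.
Reading the render: the shape is a regular 9-sided prism (a cylinder approximated with 9 flat sides), circumscribed radius ≈ 10 mm, height ≈ 6 mm (dimensions read to the nearest mm from the axis ticks). For the STL, each face is triangulated and given an outward normal.

solid part
  facet normal 0.0000 0.0000 -1.0000
    outer loop
      vertex 11.736 19.848 0.000
      vertex 17.660 16.428 0.000
      vertex 20.000 10.000 0.000
    endloop
  endfacet
  facet normal 0.0000 0.0000 -1.0000
    outer loop
      vertex 5.000 18.660 0.000
      vertex 11.736 19.848 0.000
      vertex 20.000 10.000 0.000
    endloop
  endfacet
  facet normal 0.0000 0.0000 -1.0000
    outer loop
      vertex 0.603 13.420 0.000
      vertex 5.000 18.660 0.000
      vertex 20.000 10.000 0.000
    endloop
  endfacet
  facet normal 0.0000 0.0000 -1.0000
    outer loop
      vertex 0.603 6.580 0.000
      vertex 0.603 13.420 0.000
      vertex 20.000 10.000 0.000
    endloop
  endfacet
  facet normal 0.0000 0.0000 -1.0000
    outer loop
      vertex 5.000 1.340 0.000
      vertex 0.603 6.580 0.000
      vertex 20.000 10.000 0.000
    endloop
  endfacet
  facet normal 0.0000 0.0000 -1.0000
    outer loop
      vertex 11.736 0.152 0.000
      vertex 5.000 1.340 0.000
      vertex 20.000 10.000 0.000
    endloop
  endfacet
  facet normal 0.0000 0.0000 -1.0000
    outer loop
      vertex 17.660 3.572 0.000
      vertex 11.736 0.152 0.000
      vertex 20.000 10.000 0.000
    endloop
  endfacet
  facet normal 0.0000 0.0000 1.0000
    outer loop
      vertex 20.000 10.000 6.000
      vertex 17.660 16.428 6.000
      vertex 11.736 19.848 6.000
    endloop
  endfacet
  facet normal 0.0000 0.0000 1.0000
    outer loop
      vertex 20.000 10.000 6.000
      vertex 11.736 19.848 6.000
      vertex 5.000 18.660 6.000
    endloop
  endfacet
  facet normal 0.0000 0.0000 1.0000
    outer loop
      vertex 20.000 10.000 6.000
      vertex 5.000 18.660 6.000
      vertex 0.603 13.420 6.000
    endloop
  endfacet
  facet normal 0.0000 0.0000 1.0000
    outer loop
      vertex 20.000 10.000 6.000
      vertex 0.603 13.420 6.000
      vertex 0.603 6.580 6.000
    endloop
  endfacet
  facet normal 0.0000 0.0000 1.0000
    outer loop
      vertex 20.000 10.000 6.000
      vertex 0.603 6.580 6.000
      vertex 5.000 1.340 6.000
    endloop
  endfacet
  facet normal 0.0000 0.0000 1.0000
    outer loop
      vertex 20.000 10.000 6.000
      vertex 5.000 1.340 6.000
      vertex 11.736 0.152 6.000
    endloop
  endfacet
  facet normal 0.0000 0.0000 1.0000
    outer loop
      vertex 20.000 10.000 6.000
      vertex 11.736 0.152 6.000
      vertex 17.660 3.572 6.000
    endloop
  endfacet
  facet normal 0.9397 0.3421 0.0000
    outer loop
      vertex 20.000 10.000 0.000
      vertex 17.660 16.428 0.000
      vertex 17.660 16.428 6.000
    endloop
  endfacet
  facet normal 0.9397 0.3421 0.0000
    outer loop
      vertex 20.000 10.000 0.000
      vertex 17.660 16.428 6.000
      vertex 20.000 10.000 6.000
    endloop
  endfacet
  facet normal 0.5000 0.8660 0.0000
    outer loop
      vertex 17.660 16.428 0.000
      vertex 11.736 19.848 0.000
      vertex 11.736 19.848 6.000
    endloop
  endfacet
  facet normal 0.5000 0.8660 0.0000
    outer loop
      vertex 17.660 16.428 0.000
      vertex 11.736 19.848 6.000
      vertex 17.660 16.428 6.000
    endloop
  endfacet
  facet normal -0.1737 0.9848 0.0000
    outer loop
      vertex 11.736 19.848 0.000
      vertex 5.000 18.660 0.000
      vertex 5.000 18.660 6.000
    endloop
  endfacet
  facet normal -0.1737 0.9848 0.0000
    outer loop
      vertex 11.736 19.848 0.000
      vertex 5.000 18.660 6.000
      vertex 11.736 19.848 6.000
    endloop
  endfacet
  facet normal -0.7660 0.6428 0.0000
    outer loop
      vertex 5.000 18.660 0.000
      vertex 0.603 13.420 0.000
      vertex 0.603 13.420 6.000
    endloop
  endfacet
  facet normal -0.7660 0.6428 0.0000
    outer loop
      vertex 5.000 18.660 0.000
      vertex 0.603 13.420 6.000
      vertex 5.000 18.660 6.000
    endloop
  endfacet
  facet normal -1.0000 0.0000 0.0000
    outer loop
      vertex 0.603 13.420 0.000
      vertex 0.603 6.580 0.000
      vertex 0.603 6.580 6.000
    endloop
  endfacet
  facet normal -1.0000 0.0000 0.0000
    outer loop
      vertex 0.603 13.420 0.000
      vertex 0.603 6.580 6.000
      vertex 0.603 13.420 6.000
    endloop
  endfacet
  facet normal -0.7660 -0.6428 0.0000
    outer loop
      vertex 0.603 6.580 0.000
      vertex 5.000 1.340 0.000
      vertex 5.000 1.340 6.000
    endloop
  endfacet
  facet normal -0.7660 -0.6428 0.0000
    outer loop
      vertex 0.603 6.580 0.000
      vertex 5.000 1.340 6.000
      vertex 0.603 6.580 6.000
    endloop
  endfacet
  facet normal -0.1737 -0.9848 0.0000
    outer loop
      vertex 5.000 1.340 0.000
      vertex 11.736 0.152 0.000
      vertex 11.736 0.152 6.000
    endloop
  endfacet
  facet normal -0.1737 -0.9848 0.0000
    outer loop
      vertex 5.000 1.340 0.000
      vertex 11.736 0.152 6.000
      vertex 5.000 1.340 6.000
    endloop
  endfacet
  facet normal 0.5000 -0.8660 0.0000
    outer loop
      vertex 11.736 0.152 0.000
      vertex 17.660 3.572 0.000
      vertex 17.660 3.572 6.000
    endloop
  endfacet
  facet normal 0.5000 -0.8660 0.0000
    outer loop
      vertex 11.736 0.152 0.000
      vertex 17.660 3.572 6.000
      vertex 11.736 0.152 6.000
    endloop
  endfacet
  facet normal 0.9397 -0.3421 0.0000
    outer loop
      vertex 17.660 3.572 0.000
      vertex 20.000 10.000 0.000
      vertex 20.000 10.000 6.000
    endloop
  endfacet
  facet normal 0.9397 -0.3421 0.0000
    outer loop
      vertex 17.660 3.572 0.000
      vertex 20.000 10.000 6.000
      vertex 17.660 3.572 6.000
    endloop
  endfacet
endsolid part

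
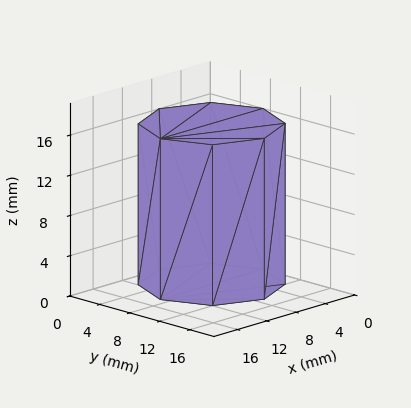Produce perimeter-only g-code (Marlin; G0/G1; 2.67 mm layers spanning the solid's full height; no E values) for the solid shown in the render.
Reading the render: the shape is a regular 8-sided prism (a cylinder approximated with 8 flat sides), circumscribed radius ≈ 7 mm, height ≈ 16 mm (dimensions read to the nearest mm from the axis ticks). For the g-code, the solid's height is divided into equal slices at the stated Δz and each level perimeter traced with G1 moves after a G0 lift.

; perimeter-only toolpath
G21 ; units = mm
G90 ; absolute positioning
G28 ; home
; layer 1
G0 Z2.67
G0 X14.00 Y7.00
G1 X11.95 Y11.95
G1 X7.00 Y14.00
G1 X2.05 Y11.95
G1 X0.00 Y7.00
G1 X2.05 Y2.05
G1 X7.00 Y0.00
G1 X11.95 Y2.05
G1 X14.00 Y7.00
; layer 2
G0 Z5.33
G0 X14.00 Y7.00
G1 X11.95 Y11.95
G1 X7.00 Y14.00
G1 X2.05 Y11.95
G1 X0.00 Y7.00
G1 X2.05 Y2.05
G1 X7.00 Y0.00
G1 X11.95 Y2.05
G1 X14.00 Y7.00
; layer 3
G0 Z8.00
G0 X14.00 Y7.00
G1 X11.95 Y11.95
G1 X7.00 Y14.00
G1 X2.05 Y11.95
G1 X0.00 Y7.00
G1 X2.05 Y2.05
G1 X7.00 Y0.00
G1 X11.95 Y2.05
G1 X14.00 Y7.00
; layer 4
G0 Z10.67
G0 X14.00 Y7.00
G1 X11.95 Y11.95
G1 X7.00 Y14.00
G1 X2.05 Y11.95
G1 X0.00 Y7.00
G1 X2.05 Y2.05
G1 X7.00 Y0.00
G1 X11.95 Y2.05
G1 X14.00 Y7.00
; layer 5
G0 Z13.33
G0 X14.00 Y7.00
G1 X11.95 Y11.95
G1 X7.00 Y14.00
G1 X2.05 Y11.95
G1 X0.00 Y7.00
G1 X2.05 Y2.05
G1 X7.00 Y0.00
G1 X11.95 Y2.05
G1 X14.00 Y7.00
; layer 6
G0 Z16.00
G0 X14.00 Y7.00
G1 X11.95 Y11.95
G1 X7.00 Y14.00
G1 X2.05 Y11.95
G1 X0.00 Y7.00
G1 X2.05 Y2.05
G1 X7.00 Y0.00
G1 X11.95 Y2.05
G1 X14.00 Y7.00
M2 ; end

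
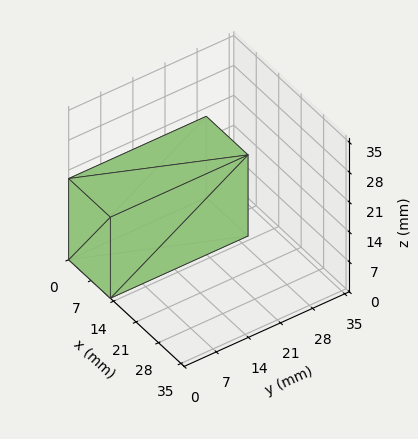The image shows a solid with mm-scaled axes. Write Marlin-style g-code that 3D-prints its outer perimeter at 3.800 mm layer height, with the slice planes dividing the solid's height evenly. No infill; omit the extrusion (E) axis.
Reading the render: the shape is a rectangular box, roughly 13 × 30 mm footprint and 19 mm tall (dimensions read to the nearest mm from the axis ticks). For the g-code, the solid's height is divided into equal slices at the stated Δz and each level perimeter traced with G1 moves after a G0 lift.

; perimeter-only toolpath
G21 ; units = mm
G90 ; absolute positioning
G28 ; home
; layer 1
G0 Z3.800
G0 X0.000 Y0.000
G1 X13.000 Y0.000
G1 X13.000 Y30.000
G1 X0.000 Y30.000
G1 X0.000 Y0.000
; layer 2
G0 Z7.600
G0 X0.000 Y0.000
G1 X13.000 Y0.000
G1 X13.000 Y30.000
G1 X0.000 Y30.000
G1 X0.000 Y0.000
; layer 3
G0 Z11.400
G0 X0.000 Y0.000
G1 X13.000 Y0.000
G1 X13.000 Y30.000
G1 X0.000 Y30.000
G1 X0.000 Y0.000
; layer 4
G0 Z15.200
G0 X0.000 Y0.000
G1 X13.000 Y0.000
G1 X13.000 Y30.000
G1 X0.000 Y30.000
G1 X0.000 Y0.000
; layer 5
G0 Z19.000
G0 X0.000 Y0.000
G1 X13.000 Y0.000
G1 X13.000 Y30.000
G1 X0.000 Y30.000
G1 X0.000 Y0.000
M2 ; end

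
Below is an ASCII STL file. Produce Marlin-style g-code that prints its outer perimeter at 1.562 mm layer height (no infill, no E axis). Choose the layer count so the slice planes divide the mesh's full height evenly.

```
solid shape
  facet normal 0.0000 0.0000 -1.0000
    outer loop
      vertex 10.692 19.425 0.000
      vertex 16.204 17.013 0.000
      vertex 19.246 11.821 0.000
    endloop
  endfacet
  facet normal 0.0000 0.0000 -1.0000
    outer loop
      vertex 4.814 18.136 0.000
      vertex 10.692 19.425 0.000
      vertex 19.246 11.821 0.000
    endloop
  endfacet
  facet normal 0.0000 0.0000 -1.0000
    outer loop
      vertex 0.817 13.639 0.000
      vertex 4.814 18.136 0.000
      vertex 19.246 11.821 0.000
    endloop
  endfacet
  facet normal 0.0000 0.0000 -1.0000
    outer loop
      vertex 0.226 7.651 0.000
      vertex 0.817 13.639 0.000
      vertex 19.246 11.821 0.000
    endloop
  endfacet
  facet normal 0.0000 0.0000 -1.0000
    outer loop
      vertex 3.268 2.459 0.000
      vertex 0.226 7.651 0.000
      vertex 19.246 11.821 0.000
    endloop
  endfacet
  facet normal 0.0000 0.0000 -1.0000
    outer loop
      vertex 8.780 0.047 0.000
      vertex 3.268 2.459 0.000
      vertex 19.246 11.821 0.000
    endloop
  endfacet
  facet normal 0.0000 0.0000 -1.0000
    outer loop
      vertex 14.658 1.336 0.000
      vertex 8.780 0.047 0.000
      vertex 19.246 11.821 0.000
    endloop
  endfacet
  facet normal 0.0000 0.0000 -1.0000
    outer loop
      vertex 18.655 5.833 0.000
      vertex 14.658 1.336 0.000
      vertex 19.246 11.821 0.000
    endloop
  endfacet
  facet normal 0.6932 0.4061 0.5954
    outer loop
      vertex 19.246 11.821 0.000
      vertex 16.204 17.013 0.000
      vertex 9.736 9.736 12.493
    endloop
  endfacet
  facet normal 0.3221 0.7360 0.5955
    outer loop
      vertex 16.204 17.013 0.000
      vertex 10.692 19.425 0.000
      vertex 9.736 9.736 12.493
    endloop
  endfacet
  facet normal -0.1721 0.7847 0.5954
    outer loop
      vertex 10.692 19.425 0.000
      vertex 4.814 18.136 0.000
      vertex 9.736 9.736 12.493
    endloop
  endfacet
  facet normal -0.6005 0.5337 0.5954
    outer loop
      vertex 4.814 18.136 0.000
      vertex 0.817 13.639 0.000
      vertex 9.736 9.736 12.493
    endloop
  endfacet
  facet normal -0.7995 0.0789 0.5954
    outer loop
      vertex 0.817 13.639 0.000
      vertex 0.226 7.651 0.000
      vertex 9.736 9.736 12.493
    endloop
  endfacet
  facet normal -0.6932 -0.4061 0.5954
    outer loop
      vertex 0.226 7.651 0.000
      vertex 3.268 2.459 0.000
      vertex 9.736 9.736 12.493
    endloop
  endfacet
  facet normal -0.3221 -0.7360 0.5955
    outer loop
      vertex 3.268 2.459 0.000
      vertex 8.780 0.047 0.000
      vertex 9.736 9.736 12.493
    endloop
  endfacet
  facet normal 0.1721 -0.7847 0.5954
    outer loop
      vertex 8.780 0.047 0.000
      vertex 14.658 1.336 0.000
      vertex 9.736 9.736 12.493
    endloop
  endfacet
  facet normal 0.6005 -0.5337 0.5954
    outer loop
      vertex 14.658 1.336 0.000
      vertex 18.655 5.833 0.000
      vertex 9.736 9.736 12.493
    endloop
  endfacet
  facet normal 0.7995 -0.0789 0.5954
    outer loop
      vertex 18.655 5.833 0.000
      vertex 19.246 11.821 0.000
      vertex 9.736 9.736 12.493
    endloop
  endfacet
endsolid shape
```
; perimeter-only toolpath
G21 ; units = mm
G90 ; absolute positioning
G28 ; home
; layer 1
G0 Z1.562
G0 X18.057 Y11.560
G1 X15.396 Y16.103
G1 X10.572 Y18.214
G1 X5.429 Y17.086
G1 X1.932 Y13.151
G1 X1.415 Y7.912
G1 X4.076 Y3.369
G1 X8.899 Y1.258
G1 X14.043 Y2.386
G1 X17.540 Y6.321
G1 X18.057 Y11.560
; layer 2
G0 Z3.123
G0 X16.869 Y11.300
G1 X14.587 Y15.194
G1 X10.453 Y17.003
G1 X6.045 Y16.036
G1 X3.047 Y12.663
G1 X2.604 Y8.172
G1 X4.885 Y4.278
G1 X9.019 Y2.469
G1 X13.427 Y3.436
G1 X16.425 Y6.809
G1 X16.869 Y11.300
; layer 3
G0 Z4.685
G0 X15.680 Y11.039
G1 X13.779 Y14.284
G1 X10.334 Y15.792
G1 X6.660 Y14.986
G1 X4.162 Y12.175
G1 X3.792 Y8.433
G1 X5.694 Y5.188
G1 X9.139 Y3.680
G1 X12.812 Y4.486
G1 X15.310 Y7.297
G1 X15.680 Y11.039
; layer 4
G0 Z6.247
G0 X14.491 Y10.779
G1 X12.970 Y13.375
G1 X10.214 Y14.581
G1 X7.275 Y13.936
G1 X5.277 Y11.688
G1 X4.981 Y8.694
G1 X6.502 Y6.098
G1 X9.258 Y4.892
G1 X12.197 Y5.536
G1 X14.196 Y7.785
G1 X14.491 Y10.779
; layer 5
G0 Z7.808
G0 X13.302 Y10.518
G1 X12.162 Y12.465
G1 X10.095 Y13.369
G1 X7.890 Y12.886
G1 X6.391 Y11.200
G1 X6.170 Y8.954
G1 X7.311 Y7.007
G1 X9.378 Y6.103
G1 X11.582 Y6.586
G1 X13.081 Y8.272
G1 X13.302 Y10.518
; layer 6
G0 Z9.370
G0 X12.114 Y10.257
G1 X11.353 Y11.555
G1 X9.975 Y12.158
G1 X8.506 Y11.836
G1 X7.506 Y10.712
G1 X7.359 Y9.215
G1 X8.119 Y7.917
G1 X9.497 Y7.314
G1 X10.966 Y7.636
G1 X11.966 Y8.760
G1 X12.114 Y10.257
; layer 7
G0 Z10.931
G0 X10.925 Y9.997
G1 X10.544 Y10.646
G1 X9.855 Y10.947
G1 X9.121 Y10.786
G1 X8.621 Y10.224
G1 X8.547 Y9.475
G1 X8.928 Y8.826
G1 X9.617 Y8.525
G1 X10.351 Y8.686
G1 X10.851 Y9.248
G1 X10.925 Y9.997
M2 ; end

The solid is a regular 10-sided pyramid, base circumscribed radius ≈ 9.74 mm, apex at z ≈ 12.5 mm. Slicing at Δz = 1.562 mm — 8 equal slices spanning the solid's height, so layer i sits at z = i·h/8 — gives 7 non-empty perimeters. Each is a 10-segment closed polygon; G0 lifts to the layer z and rapids to the start vertex, then G1 traces the edges. The cross-section shrinks linearly with z (the slice at the apex is degenerate and omitted).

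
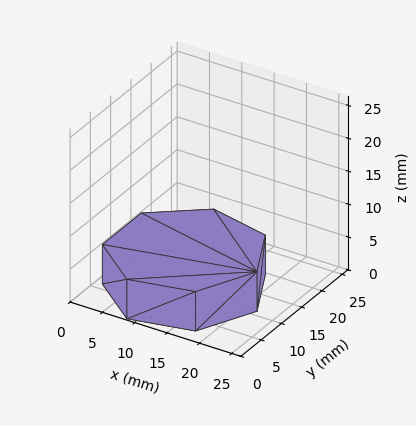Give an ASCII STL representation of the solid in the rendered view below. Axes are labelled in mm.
Reading the render: the shape is a regular 7-sided prism (a cylinder approximated with 7 flat sides), circumscribed radius ≈ 11 mm, height ≈ 6 mm (dimensions read to the nearest mm from the axis ticks). For the STL, each face is triangulated and given an outward normal.

solid part
  facet normal 0.0000 0.0000 -1.0000
    outer loop
      vertex 8.6 21.7 0.0
      vertex 17.9 19.6 0.0
      vertex 22.0 11.0 0.0
    endloop
  endfacet
  facet normal 0.0000 0.0000 -1.0000
    outer loop
      vertex 1.1 15.8 0.0
      vertex 8.6 21.7 0.0
      vertex 22.0 11.0 0.0
    endloop
  endfacet
  facet normal 0.0000 0.0000 -1.0000
    outer loop
      vertex 1.1 6.2 0.0
      vertex 1.1 15.8 0.0
      vertex 22.0 11.0 0.0
    endloop
  endfacet
  facet normal 0.0000 0.0000 -1.0000
    outer loop
      vertex 8.6 0.3 0.0
      vertex 1.1 6.2 0.0
      vertex 22.0 11.0 0.0
    endloop
  endfacet
  facet normal 0.0000 0.0000 -1.0000
    outer loop
      vertex 17.9 2.4 0.0
      vertex 8.6 0.3 0.0
      vertex 22.0 11.0 0.0
    endloop
  endfacet
  facet normal 0.0000 0.0000 1.0000
    outer loop
      vertex 22.0 11.0 6.0
      vertex 17.9 19.6 6.0
      vertex 8.6 21.7 6.0
    endloop
  endfacet
  facet normal 0.0000 0.0000 1.0000
    outer loop
      vertex 22.0 11.0 6.0
      vertex 8.6 21.7 6.0
      vertex 1.1 15.8 6.0
    endloop
  endfacet
  facet normal 0.0000 0.0000 1.0000
    outer loop
      vertex 22.0 11.0 6.0
      vertex 1.1 15.8 6.0
      vertex 1.1 6.2 6.0
    endloop
  endfacet
  facet normal 0.0000 0.0000 1.0000
    outer loop
      vertex 22.0 11.0 6.0
      vertex 1.1 6.2 6.0
      vertex 8.6 0.3 6.0
    endloop
  endfacet
  facet normal 0.0000 0.0000 1.0000
    outer loop
      vertex 22.0 11.0 6.0
      vertex 8.6 0.3 6.0
      vertex 17.9 2.4 6.0
    endloop
  endfacet
  facet normal 0.9027 0.4303 0.0000
    outer loop
      vertex 22.0 11.0 0.0
      vertex 17.9 19.6 0.0
      vertex 17.9 19.6 6.0
    endloop
  endfacet
  facet normal 0.9027 0.4303 0.0000
    outer loop
      vertex 22.0 11.0 0.0
      vertex 17.9 19.6 6.0
      vertex 22.0 11.0 6.0
    endloop
  endfacet
  facet normal 0.2203 0.9754 0.0000
    outer loop
      vertex 17.9 19.6 0.0
      vertex 8.6 21.7 0.0
      vertex 8.6 21.7 6.0
    endloop
  endfacet
  facet normal 0.2203 0.9754 0.0000
    outer loop
      vertex 17.9 19.6 0.0
      vertex 8.6 21.7 6.0
      vertex 17.9 19.6 6.0
    endloop
  endfacet
  facet normal -0.6183 0.7860 0.0000
    outer loop
      vertex 8.6 21.7 0.0
      vertex 1.1 15.8 0.0
      vertex 1.1 15.8 6.0
    endloop
  endfacet
  facet normal -0.6183 0.7860 0.0000
    outer loop
      vertex 8.6 21.7 0.0
      vertex 1.1 15.8 6.0
      vertex 8.6 21.7 6.0
    endloop
  endfacet
  facet normal -1.0000 0.0000 0.0000
    outer loop
      vertex 1.1 15.8 0.0
      vertex 1.1 6.2 0.0
      vertex 1.1 6.2 6.0
    endloop
  endfacet
  facet normal -1.0000 0.0000 0.0000
    outer loop
      vertex 1.1 15.8 0.0
      vertex 1.1 6.2 6.0
      vertex 1.1 15.8 6.0
    endloop
  endfacet
  facet normal -0.6183 -0.7860 0.0000
    outer loop
      vertex 1.1 6.2 0.0
      vertex 8.6 0.3 0.0
      vertex 8.6 0.3 6.0
    endloop
  endfacet
  facet normal -0.6183 -0.7860 0.0000
    outer loop
      vertex 1.1 6.2 0.0
      vertex 8.6 0.3 6.0
      vertex 1.1 6.2 6.0
    endloop
  endfacet
  facet normal 0.2203 -0.9754 0.0000
    outer loop
      vertex 8.6 0.3 0.0
      vertex 17.9 2.4 0.0
      vertex 17.9 2.4 6.0
    endloop
  endfacet
  facet normal 0.2203 -0.9754 0.0000
    outer loop
      vertex 8.6 0.3 0.0
      vertex 17.9 2.4 6.0
      vertex 8.6 0.3 6.0
    endloop
  endfacet
  facet normal 0.9027 -0.4303 0.0000
    outer loop
      vertex 17.9 2.4 0.0
      vertex 22.0 11.0 0.0
      vertex 22.0 11.0 6.0
    endloop
  endfacet
  facet normal 0.9027 -0.4303 0.0000
    outer loop
      vertex 17.9 2.4 0.0
      vertex 22.0 11.0 6.0
      vertex 17.9 2.4 6.0
    endloop
  endfacet
endsolid part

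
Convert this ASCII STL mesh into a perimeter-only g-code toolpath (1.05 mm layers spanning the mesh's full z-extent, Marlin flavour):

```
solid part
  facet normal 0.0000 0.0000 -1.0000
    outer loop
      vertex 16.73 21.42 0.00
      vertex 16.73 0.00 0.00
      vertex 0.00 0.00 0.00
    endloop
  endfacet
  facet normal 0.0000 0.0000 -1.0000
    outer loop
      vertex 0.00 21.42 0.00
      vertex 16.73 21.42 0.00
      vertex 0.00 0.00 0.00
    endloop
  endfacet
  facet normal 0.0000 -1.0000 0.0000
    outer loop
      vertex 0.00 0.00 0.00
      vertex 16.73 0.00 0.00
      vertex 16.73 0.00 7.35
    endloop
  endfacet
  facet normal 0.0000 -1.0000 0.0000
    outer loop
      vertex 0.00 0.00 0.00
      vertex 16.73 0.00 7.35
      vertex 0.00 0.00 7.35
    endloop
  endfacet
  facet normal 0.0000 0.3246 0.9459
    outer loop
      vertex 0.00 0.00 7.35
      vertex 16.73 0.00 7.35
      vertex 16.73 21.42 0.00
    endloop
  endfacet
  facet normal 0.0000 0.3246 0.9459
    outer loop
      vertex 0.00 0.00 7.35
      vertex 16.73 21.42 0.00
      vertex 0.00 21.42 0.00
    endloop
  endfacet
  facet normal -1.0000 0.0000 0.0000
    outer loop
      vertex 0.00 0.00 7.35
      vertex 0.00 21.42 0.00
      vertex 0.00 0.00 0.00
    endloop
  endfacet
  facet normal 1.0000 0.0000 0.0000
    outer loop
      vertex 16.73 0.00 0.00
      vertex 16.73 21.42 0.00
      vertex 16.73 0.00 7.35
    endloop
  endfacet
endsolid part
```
; perimeter-only toolpath
G21 ; units = mm
G90 ; absolute positioning
G28 ; home
; layer 1
G0 Z1.05
G0 X0.00 Y0.00
G1 X16.73 Y0.00
G1 X16.73 Y18.36
G1 X0.00 Y18.36
G1 X0.00 Y0.00
; layer 2
G0 Z2.10
G0 X0.00 Y0.00
G1 X16.73 Y0.00
G1 X16.73 Y15.30
G1 X0.00 Y15.30
G1 X0.00 Y0.00
; layer 3
G0 Z3.15
G0 X0.00 Y0.00
G1 X16.73 Y0.00
G1 X16.73 Y12.24
G1 X0.00 Y12.24
G1 X0.00 Y0.00
; layer 4
G0 Z4.20
G0 X0.00 Y0.00
G1 X16.73 Y0.00
G1 X16.73 Y9.18
G1 X0.00 Y9.18
G1 X0.00 Y0.00
; layer 5
G0 Z5.25
G0 X0.00 Y0.00
G1 X16.73 Y0.00
G1 X16.73 Y6.12
G1 X0.00 Y6.12
G1 X0.00 Y0.00
; layer 6
G0 Z6.30
G0 X0.00 Y0.00
G1 X16.73 Y0.00
G1 X16.73 Y3.06
G1 X0.00 Y3.06
G1 X0.00 Y0.00
M2 ; end

The solid is a wedge (ramp): 16.7 × 21.4 mm base, rising to 7.35 mm along the y=0 edge and sloping linearly to z=0 at y=21.4. Slicing at Δz = 1.05 mm — 7 equal slices spanning the solid's height, so layer i sits at z = i·h/7 — gives 6 non-empty perimeters. Each is a 4-segment closed polygon; G0 lifts to the layer z and rapids to the start vertex, then G1 traces the edges. The cross-section shrinks linearly with z (the slice at the apex is degenerate and omitted).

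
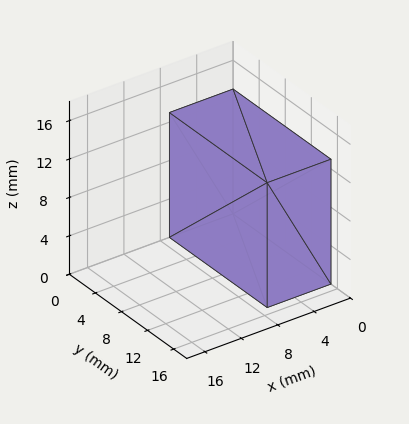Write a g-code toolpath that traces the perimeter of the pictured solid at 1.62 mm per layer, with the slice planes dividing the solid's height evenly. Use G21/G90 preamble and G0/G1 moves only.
Reading the render: the shape is a rectangular box, roughly 7 × 15 mm footprint and 13 mm tall (dimensions read to the nearest mm from the axis ticks). For the g-code, the solid's height is divided into equal slices at the stated Δz and each level perimeter traced with G1 moves after a G0 lift.

; perimeter-only toolpath
G21 ; units = mm
G90 ; absolute positioning
G28 ; home
; layer 1
G0 Z1.62
G0 X0.00 Y0.00
G1 X7.00 Y0.00
G1 X7.00 Y15.00
G1 X0.00 Y15.00
G1 X0.00 Y0.00
; layer 2
G0 Z3.25
G0 X0.00 Y0.00
G1 X7.00 Y0.00
G1 X7.00 Y15.00
G1 X0.00 Y15.00
G1 X0.00 Y0.00
; layer 3
G0 Z4.88
G0 X0.00 Y0.00
G1 X7.00 Y0.00
G1 X7.00 Y15.00
G1 X0.00 Y15.00
G1 X0.00 Y0.00
; layer 4
G0 Z6.50
G0 X0.00 Y0.00
G1 X7.00 Y0.00
G1 X7.00 Y15.00
G1 X0.00 Y15.00
G1 X0.00 Y0.00
; layer 5
G0 Z8.12
G0 X0.00 Y0.00
G1 X7.00 Y0.00
G1 X7.00 Y15.00
G1 X0.00 Y15.00
G1 X0.00 Y0.00
; layer 6
G0 Z9.75
G0 X0.00 Y0.00
G1 X7.00 Y0.00
G1 X7.00 Y15.00
G1 X0.00 Y15.00
G1 X0.00 Y0.00
; layer 7
G0 Z11.38
G0 X0.00 Y0.00
G1 X7.00 Y0.00
G1 X7.00 Y15.00
G1 X0.00 Y15.00
G1 X0.00 Y0.00
; layer 8
G0 Z13.00
G0 X0.00 Y0.00
G1 X7.00 Y0.00
G1 X7.00 Y15.00
G1 X0.00 Y15.00
G1 X0.00 Y0.00
M2 ; end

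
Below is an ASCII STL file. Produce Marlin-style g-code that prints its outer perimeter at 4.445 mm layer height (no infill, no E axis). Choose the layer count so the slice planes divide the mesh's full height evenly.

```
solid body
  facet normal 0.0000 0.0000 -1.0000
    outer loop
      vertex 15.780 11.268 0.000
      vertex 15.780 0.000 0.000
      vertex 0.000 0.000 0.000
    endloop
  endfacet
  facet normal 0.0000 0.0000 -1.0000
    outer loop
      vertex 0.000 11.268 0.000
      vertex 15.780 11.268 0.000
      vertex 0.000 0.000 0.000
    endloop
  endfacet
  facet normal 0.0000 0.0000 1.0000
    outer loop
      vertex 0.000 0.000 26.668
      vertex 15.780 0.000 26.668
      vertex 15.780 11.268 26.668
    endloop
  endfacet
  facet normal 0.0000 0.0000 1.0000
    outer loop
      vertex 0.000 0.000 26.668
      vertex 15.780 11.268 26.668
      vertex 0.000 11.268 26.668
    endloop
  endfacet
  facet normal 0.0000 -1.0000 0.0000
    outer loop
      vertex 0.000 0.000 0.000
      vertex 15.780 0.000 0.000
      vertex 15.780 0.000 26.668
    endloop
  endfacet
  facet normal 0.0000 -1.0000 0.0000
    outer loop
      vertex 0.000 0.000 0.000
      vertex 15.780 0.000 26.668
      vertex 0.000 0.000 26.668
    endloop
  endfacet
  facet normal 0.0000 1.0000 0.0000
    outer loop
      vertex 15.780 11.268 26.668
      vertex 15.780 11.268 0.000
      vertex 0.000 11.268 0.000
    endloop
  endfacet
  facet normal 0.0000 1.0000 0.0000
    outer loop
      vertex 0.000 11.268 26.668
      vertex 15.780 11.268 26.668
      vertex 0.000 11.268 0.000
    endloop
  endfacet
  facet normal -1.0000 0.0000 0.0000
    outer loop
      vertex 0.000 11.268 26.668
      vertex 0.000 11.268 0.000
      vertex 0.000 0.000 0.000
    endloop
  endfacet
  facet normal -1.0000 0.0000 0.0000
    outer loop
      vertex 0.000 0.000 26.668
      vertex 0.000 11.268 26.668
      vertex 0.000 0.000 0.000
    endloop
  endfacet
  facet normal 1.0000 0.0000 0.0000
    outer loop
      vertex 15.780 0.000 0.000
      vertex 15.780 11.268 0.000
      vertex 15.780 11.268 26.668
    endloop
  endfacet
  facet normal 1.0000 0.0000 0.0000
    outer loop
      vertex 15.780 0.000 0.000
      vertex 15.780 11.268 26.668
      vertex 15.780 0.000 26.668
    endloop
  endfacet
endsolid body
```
; perimeter-only toolpath
G21 ; units = mm
G90 ; absolute positioning
G28 ; home
; layer 1
G0 Z4.445
G0 X0.000 Y0.000
G1 X15.780 Y0.000
G1 X15.780 Y11.268
G1 X0.000 Y11.268
G1 X0.000 Y0.000
; layer 2
G0 Z8.889
G0 X0.000 Y0.000
G1 X15.780 Y0.000
G1 X15.780 Y11.268
G1 X0.000 Y11.268
G1 X0.000 Y0.000
; layer 3
G0 Z13.334
G0 X0.000 Y0.000
G1 X15.780 Y0.000
G1 X15.780 Y11.268
G1 X0.000 Y11.268
G1 X0.000 Y0.000
; layer 4
G0 Z17.779
G0 X0.000 Y0.000
G1 X15.780 Y0.000
G1 X15.780 Y11.268
G1 X0.000 Y11.268
G1 X0.000 Y0.000
; layer 5
G0 Z22.223
G0 X0.000 Y0.000
G1 X15.780 Y0.000
G1 X15.780 Y11.268
G1 X0.000 Y11.268
G1 X0.000 Y0.000
; layer 6
G0 Z26.668
G0 X0.000 Y0.000
G1 X15.780 Y0.000
G1 X15.780 Y11.268
G1 X0.000 Y11.268
G1 X0.000 Y0.000
M2 ; end

The solid is a rectangular box, roughly 15.8 × 11.3 mm footprint and 26.7 mm tall. Slicing at Δz = 4.445 mm — 6 equal slices spanning the solid's height, so layer i sits at z = i·h/6 — gives 6 non-empty perimeters. Each is a 4-segment closed polygon; G0 lifts to the layer z and rapids to the start vertex, then G1 traces the edges.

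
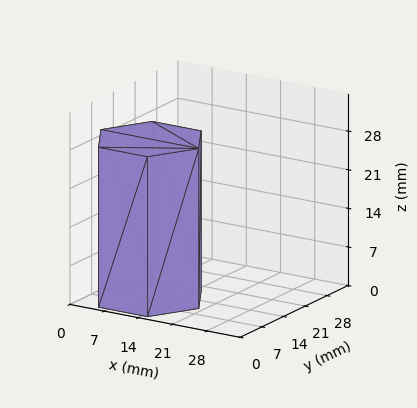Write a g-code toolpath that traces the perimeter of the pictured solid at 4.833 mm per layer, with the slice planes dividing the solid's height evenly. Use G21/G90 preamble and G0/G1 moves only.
Reading the render: the shape is a regular 6-sided prism (a cylinder approximated with 6 flat sides), circumscribed radius ≈ 10 mm, height ≈ 29 mm (dimensions read to the nearest mm from the axis ticks). For the g-code, the solid's height is divided into equal slices at the stated Δz and each level perimeter traced with G1 moves after a G0 lift.

; perimeter-only toolpath
G21 ; units = mm
G90 ; absolute positioning
G28 ; home
; layer 1
G0 Z4.833
G0 X20.000 Y10.000
G1 X15.000 Y18.660
G1 X5.000 Y18.660
G1 X0.000 Y10.000
G1 X5.000 Y1.340
G1 X15.000 Y1.340
G1 X20.000 Y10.000
; layer 2
G0 Z9.667
G0 X20.000 Y10.000
G1 X15.000 Y18.660
G1 X5.000 Y18.660
G1 X0.000 Y10.000
G1 X5.000 Y1.340
G1 X15.000 Y1.340
G1 X20.000 Y10.000
; layer 3
G0 Z14.500
G0 X20.000 Y10.000
G1 X15.000 Y18.660
G1 X5.000 Y18.660
G1 X0.000 Y10.000
G1 X5.000 Y1.340
G1 X15.000 Y1.340
G1 X20.000 Y10.000
; layer 4
G0 Z19.333
G0 X20.000 Y10.000
G1 X15.000 Y18.660
G1 X5.000 Y18.660
G1 X0.000 Y10.000
G1 X5.000 Y1.340
G1 X15.000 Y1.340
G1 X20.000 Y10.000
; layer 5
G0 Z24.167
G0 X20.000 Y10.000
G1 X15.000 Y18.660
G1 X5.000 Y18.660
G1 X0.000 Y10.000
G1 X5.000 Y1.340
G1 X15.000 Y1.340
G1 X20.000 Y10.000
; layer 6
G0 Z29.000
G0 X20.000 Y10.000
G1 X15.000 Y18.660
G1 X5.000 Y18.660
G1 X0.000 Y10.000
G1 X5.000 Y1.340
G1 X15.000 Y1.340
G1 X20.000 Y10.000
M2 ; end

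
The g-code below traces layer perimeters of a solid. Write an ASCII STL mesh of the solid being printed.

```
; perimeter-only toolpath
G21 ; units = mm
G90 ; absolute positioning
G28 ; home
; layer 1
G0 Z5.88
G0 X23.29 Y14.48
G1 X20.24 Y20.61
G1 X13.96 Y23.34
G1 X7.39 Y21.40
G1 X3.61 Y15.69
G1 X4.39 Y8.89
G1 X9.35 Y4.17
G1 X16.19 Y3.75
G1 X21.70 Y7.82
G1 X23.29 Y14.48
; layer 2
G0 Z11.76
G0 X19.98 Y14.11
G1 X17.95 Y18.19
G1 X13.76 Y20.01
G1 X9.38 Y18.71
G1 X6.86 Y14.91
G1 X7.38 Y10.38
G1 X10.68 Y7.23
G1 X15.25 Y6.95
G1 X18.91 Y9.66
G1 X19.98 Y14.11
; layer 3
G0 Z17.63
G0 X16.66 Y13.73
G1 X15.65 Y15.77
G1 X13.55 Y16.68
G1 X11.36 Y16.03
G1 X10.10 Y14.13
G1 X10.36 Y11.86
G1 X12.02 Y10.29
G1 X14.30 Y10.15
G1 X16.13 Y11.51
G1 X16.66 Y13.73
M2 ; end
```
solid part
  facet normal 0.0000 0.0000 -1.0000
    outer loop
      vertex 14.17 26.67 0.00
      vertex 22.54 23.03 0.00
      vertex 26.61 14.86 0.00
    endloop
  endfacet
  facet normal 0.0000 0.0000 -1.0000
    outer loop
      vertex 5.41 24.08 0.00
      vertex 14.17 26.67 0.00
      vertex 26.61 14.86 0.00
    endloop
  endfacet
  facet normal 0.0000 0.0000 -1.0000
    outer loop
      vertex 0.37 16.47 0.00
      vertex 5.41 24.08 0.00
      vertex 26.61 14.86 0.00
    endloop
  endfacet
  facet normal 0.0000 0.0000 -1.0000
    outer loop
      vertex 1.40 7.40 0.00
      vertex 0.37 16.47 0.00
      vertex 26.61 14.86 0.00
    endloop
  endfacet
  facet normal 0.0000 0.0000 -1.0000
    outer loop
      vertex 8.02 1.11 0.00
      vertex 1.40 7.40 0.00
      vertex 26.61 14.86 0.00
    endloop
  endfacet
  facet normal 0.0000 0.0000 -1.0000
    outer loop
      vertex 17.14 0.55 0.00
      vertex 8.02 1.11 0.00
      vertex 26.61 14.86 0.00
    endloop
  endfacet
  facet normal 0.0000 0.0000 -1.0000
    outer loop
      vertex 24.48 5.98 0.00
      vertex 17.14 0.55 0.00
      vertex 26.61 14.86 0.00
    endloop
  endfacet
  facet normal 0.7897 0.3934 0.4707
    outer loop
      vertex 26.61 14.86 0.00
      vertex 22.54 23.03 0.00
      vertex 13.35 13.35 23.51
    endloop
  endfacet
  facet normal 0.3519 0.8091 0.4707
    outer loop
      vertex 22.54 23.03 0.00
      vertex 14.17 26.67 0.00
      vertex 13.35 13.35 23.51
    endloop
  endfacet
  facet normal -0.2502 0.8461 0.4707
    outer loop
      vertex 14.17 26.67 0.00
      vertex 5.41 24.08 0.00
      vertex 13.35 13.35 23.51
    endloop
  endfacet
  facet normal -0.7356 0.4872 0.4708
    outer loop
      vertex 5.41 24.08 0.00
      vertex 0.37 16.47 0.00
      vertex 13.35 13.35 23.51
    endloop
  endfacet
  facet normal -0.8766 -0.0995 0.4708
    outer loop
      vertex 0.37 16.47 0.00
      vertex 1.40 7.40 0.00
      vertex 13.35 13.35 23.51
    endloop
  endfacet
  facet normal -0.6077 -0.6396 0.4708
    outer loop
      vertex 1.40 7.40 0.00
      vertex 8.02 1.11 0.00
      vertex 13.35 13.35 23.51
    endloop
  endfacet
  facet normal -0.0541 -0.8806 0.4707
    outer loop
      vertex 8.02 1.11 0.00
      vertex 17.14 0.55 0.00
      vertex 13.35 13.35 23.51
    endloop
  endfacet
  facet normal 0.5247 -0.7093 0.4708
    outer loop
      vertex 17.14 0.55 0.00
      vertex 24.48 5.98 0.00
      vertex 13.35 13.35 23.51
    endloop
  endfacet
  facet normal 0.8580 -0.2058 0.4707
    outer loop
      vertex 24.48 5.98 0.00
      vertex 26.61 14.86 0.00
      vertex 13.35 13.35 23.51
    endloop
  endfacet
endsolid part

The G0 Z moves step by Δz≈5.88 mm. The G1 loops shrink linearly with z, so the solid tapers from its base footprint up to z≈23.5. Closing with a flat bottom cap and the tapered top and triangulating gives 16 facets — a regular 9-sided pyramid, base circumscribed radius ≈ 13.3 mm, apex at z ≈ 23.5 mm.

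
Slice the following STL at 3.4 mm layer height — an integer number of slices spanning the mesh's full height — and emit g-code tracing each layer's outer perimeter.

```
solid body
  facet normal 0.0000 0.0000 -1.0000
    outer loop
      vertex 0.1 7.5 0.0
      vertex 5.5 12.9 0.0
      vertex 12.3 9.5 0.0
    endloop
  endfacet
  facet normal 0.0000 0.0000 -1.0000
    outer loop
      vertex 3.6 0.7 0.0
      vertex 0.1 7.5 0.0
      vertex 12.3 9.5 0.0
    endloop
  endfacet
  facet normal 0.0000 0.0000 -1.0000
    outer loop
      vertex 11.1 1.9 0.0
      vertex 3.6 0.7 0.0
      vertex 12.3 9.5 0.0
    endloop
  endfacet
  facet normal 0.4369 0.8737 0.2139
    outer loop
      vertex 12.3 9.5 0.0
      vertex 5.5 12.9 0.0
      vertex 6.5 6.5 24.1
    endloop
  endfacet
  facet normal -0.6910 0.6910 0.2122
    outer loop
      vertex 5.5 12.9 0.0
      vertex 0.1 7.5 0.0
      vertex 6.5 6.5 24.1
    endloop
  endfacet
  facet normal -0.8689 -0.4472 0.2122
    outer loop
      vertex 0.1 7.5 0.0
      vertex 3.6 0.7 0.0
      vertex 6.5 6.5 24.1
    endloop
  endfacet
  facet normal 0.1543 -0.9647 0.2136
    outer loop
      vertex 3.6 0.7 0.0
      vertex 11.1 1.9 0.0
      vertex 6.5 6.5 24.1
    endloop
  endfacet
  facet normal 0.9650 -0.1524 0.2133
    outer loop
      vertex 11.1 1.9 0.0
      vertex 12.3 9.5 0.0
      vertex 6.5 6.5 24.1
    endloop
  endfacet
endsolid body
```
; perimeter-only toolpath
G21 ; units = mm
G90 ; absolute positioning
G28 ; home
; layer 1
G0 Z3.4
G0 X11.5 Y9.1
G1 X5.6 Y12.0
G1 X1.0 Y7.4
G1 X4.0 Y1.5
G1 X10.4 Y2.6
G1 X11.5 Y9.1
; layer 2
G0 Z6.9
G0 X10.6 Y8.6
G1 X5.8 Y11.1
G1 X1.9 Y7.2
G1 X4.4 Y2.4
G1 X9.8 Y3.2
G1 X10.6 Y8.6
; layer 3
G0 Z10.3
G0 X9.8 Y8.2
G1 X5.9 Y10.2
G1 X2.8 Y7.1
G1 X4.8 Y3.2
G1 X9.1 Y3.9
G1 X9.8 Y8.2
; layer 4
G0 Z13.8
G0 X9.0 Y7.8
G1 X6.1 Y9.2
G1 X3.8 Y6.9
G1 X5.3 Y4.0
G1 X8.5 Y4.5
G1 X9.0 Y7.8
; layer 5
G0 Z17.2
G0 X8.2 Y7.4
G1 X6.2 Y8.3
G1 X4.7 Y6.8
G1 X5.7 Y4.8
G1 X7.8 Y5.2
G1 X8.2 Y7.4
; layer 6
G0 Z20.7
G0 X7.3 Y6.9
G1 X6.4 Y7.4
G1 X5.6 Y6.6
G1 X6.1 Y5.7
G1 X7.2 Y5.8
G1 X7.3 Y6.9
M2 ; end

The solid is a regular 5-sided pyramid, base circumscribed radius ≈ 6.5 mm, apex at z ≈ 24.1 mm. Slicing at Δz = 3.4 mm — 7 equal slices spanning the solid's height, so layer i sits at z = i·h/7 — gives 6 non-empty perimeters. Each is a 5-segment closed polygon; G0 lifts to the layer z and rapids to the start vertex, then G1 traces the edges. The cross-section shrinks linearly with z (the slice at the apex is degenerate and omitted).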